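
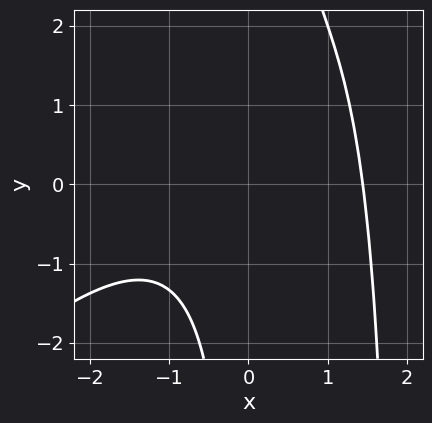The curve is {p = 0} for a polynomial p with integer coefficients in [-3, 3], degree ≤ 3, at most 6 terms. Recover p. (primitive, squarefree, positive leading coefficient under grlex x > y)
First, the degree is 3 — a generic line meets the curve in up to 3 points.
Next, reading off the gridlines: it misses every integer gridline on the y-axis.
Finally, solving for integer coefficients yields p as stated.

x^3 - x^2*y + 2*x*y - 3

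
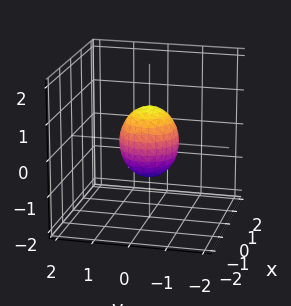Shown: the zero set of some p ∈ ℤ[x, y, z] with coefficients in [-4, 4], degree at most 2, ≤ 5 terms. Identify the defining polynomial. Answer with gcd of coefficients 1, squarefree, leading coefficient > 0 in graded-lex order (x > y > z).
3*x^2 + 3*y^2 + 2*z^2 - 2

First, deg p = 2. Bounded and convex; a quadric.
Next, symmetries: every cross-section ⟂ z is a circle, so x, y appear only via x² + y²; it's symmetric under z → −z, forcing even powers of z.
Next, reading off the gridlines: a circular section at z = 0 has radius between 0 and 1; the z-axis gridline crossings are at z ∈ {-1, 1}.
Finally, the integer polynomial consistent with all of this is the stated p.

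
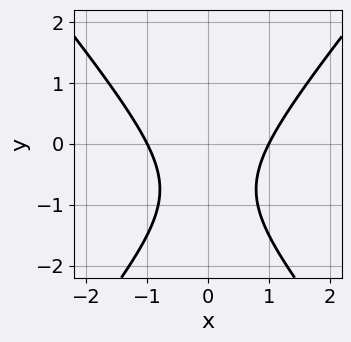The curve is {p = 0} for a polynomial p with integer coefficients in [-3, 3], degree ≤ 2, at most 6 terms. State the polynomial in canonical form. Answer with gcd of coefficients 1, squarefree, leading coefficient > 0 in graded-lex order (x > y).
First, degree: no degree-1 curve has this shape, so deg p = 2.
Then, symmetries: mirror symmetry x ↦ −x ⇒ only even powers of x.
Then, reading off the gridlines: the x-axis gridline crossings are at x ∈ {-1, 1}; the curve avoids every integer y-axis point in the box.
Finally, solving for integer coefficients yields p as stated.

3*x^2 - 2*y^2 - 3*y - 3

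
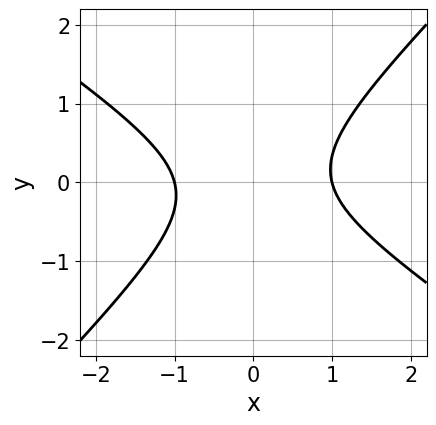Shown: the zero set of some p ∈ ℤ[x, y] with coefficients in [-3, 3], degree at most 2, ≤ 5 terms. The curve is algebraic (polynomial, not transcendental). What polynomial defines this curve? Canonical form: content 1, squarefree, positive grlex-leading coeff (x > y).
(a) Degree: no degree-1 curve has this shape, so deg p = 2.
(b) Observable constraints: the x-axis gridline crossings are at x ∈ {-1, 1}; it misses every integer gridline on the y-axis.
(c) Assembling these constraints gives the stated polynomial.

2*x^2 + x*y - 3*y^2 - 2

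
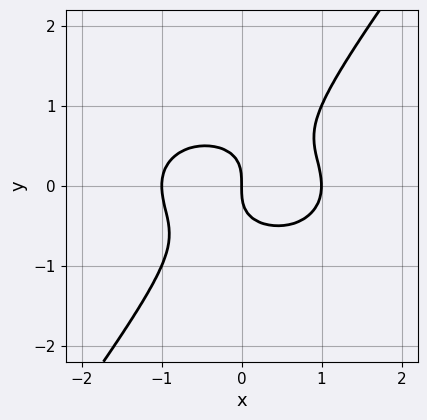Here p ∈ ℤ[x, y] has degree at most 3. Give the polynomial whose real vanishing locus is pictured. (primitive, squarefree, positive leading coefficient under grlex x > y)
Degree: no degree-2 curve has this shape, so deg p = 3.
Observable constraints: one y-axis crossing is at y = 0; the x-axis gridline crossings are at x ∈ {-1, 0, 1}.
The integer polynomial consistent with all of this is the stated p.

2*x^3 + 3*x*y^2 - 3*y^3 - 2*x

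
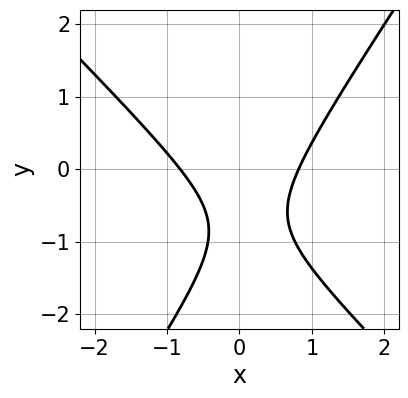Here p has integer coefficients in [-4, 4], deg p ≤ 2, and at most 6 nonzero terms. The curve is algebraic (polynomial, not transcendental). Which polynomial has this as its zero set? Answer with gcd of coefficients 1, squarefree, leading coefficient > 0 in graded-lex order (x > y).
deg p = 2.
From the visible intercepts: it misses every integer gridline on the y-axis.
Matching integer coefficients to the picture gives p.

3*x^2 + x*y - 2*y^2 - 3*y - 2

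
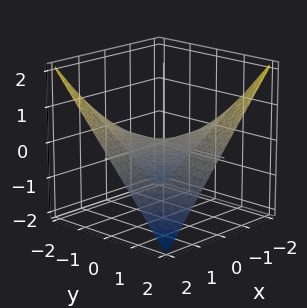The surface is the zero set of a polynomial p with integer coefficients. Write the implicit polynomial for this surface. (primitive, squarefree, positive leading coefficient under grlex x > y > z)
x*y + 2*z

(a) Degree: a hyperbolic paraboloid; a quadric, so deg p = 2.
(b) Observable constraints: every point of the y-axis in the box is on the surface; every point of the x-axis in the box is on the surface.
(c) Assembling these constraints gives the stated polynomial.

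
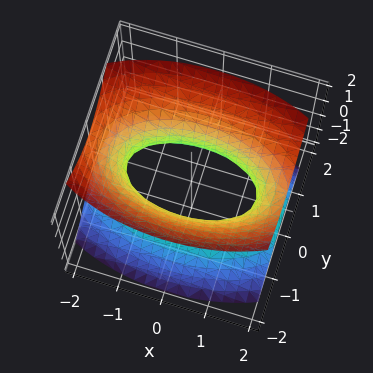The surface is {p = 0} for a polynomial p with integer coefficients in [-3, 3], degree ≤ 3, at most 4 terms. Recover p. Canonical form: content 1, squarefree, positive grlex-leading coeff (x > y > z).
deg p = 2.
Symmetries: it's symmetric under z → −z, forcing even powers of z; it's symmetric under x → −x, forcing even powers of x; it's symmetric under y → −y, forcing even powers of y.
From the axis intercepts and sections: no z-intercept at any integer in the box.
Fitting integer coefficients to these (and the overall shape) gives p.

x^2 + 3*y^2 - 2*z^2 - 2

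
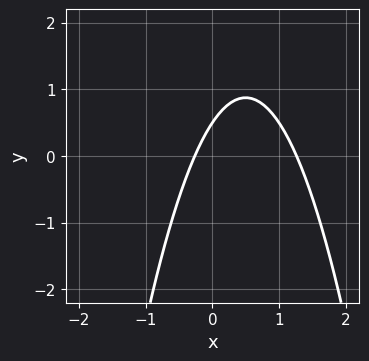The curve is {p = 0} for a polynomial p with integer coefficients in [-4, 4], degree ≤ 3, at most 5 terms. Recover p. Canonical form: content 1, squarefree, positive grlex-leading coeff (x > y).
Degree: a generic line meets the curve in up to 2 points, so deg p = 2.
The integer polynomial consistent with all of this is the stated p.

3*x^2 - 3*x + 2*y - 1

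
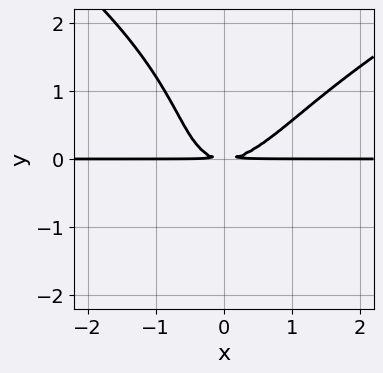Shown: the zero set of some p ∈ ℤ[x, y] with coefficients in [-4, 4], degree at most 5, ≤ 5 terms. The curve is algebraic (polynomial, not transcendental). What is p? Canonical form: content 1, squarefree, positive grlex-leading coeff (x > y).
y^4 - 3*x^2*y + 2*x*y^2 + 3*y^2

Degree: a generic line meets the curve in up to 4 points, so deg p = 4.
From the visible intercepts: the visible x-axis segment lies entirely on the curve.
Solving for integer coefficients yields p as stated.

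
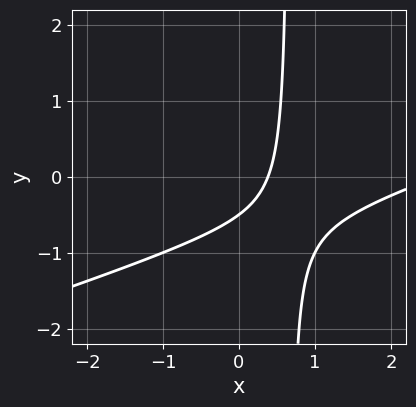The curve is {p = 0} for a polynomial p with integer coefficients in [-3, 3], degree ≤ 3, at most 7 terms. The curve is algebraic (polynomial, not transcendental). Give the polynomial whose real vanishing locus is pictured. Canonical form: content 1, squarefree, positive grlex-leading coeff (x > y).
Degree: no degree-1 curve has this shape, so deg p = 2.
The integer polynomial consistent with all of this is the stated p.

x^2 - 3*x*y - 3*x + 2*y + 1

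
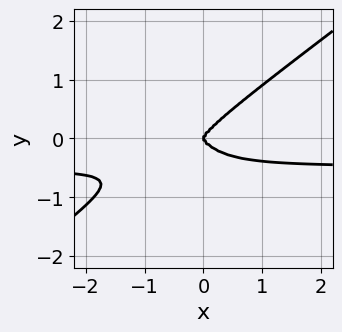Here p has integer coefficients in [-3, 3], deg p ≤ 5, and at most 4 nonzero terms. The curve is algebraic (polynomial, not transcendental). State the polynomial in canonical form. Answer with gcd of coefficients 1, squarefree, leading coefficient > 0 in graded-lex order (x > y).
2*x^3*y - x^2*y^2 - 3*y^4 + x^3

(a) The degree is 4 — the shape is more complex than any degree-3 curve.
(b) From the axis intercepts and sections: one x-axis crossing is at x = 0; it crosses the y-axis at the gridline y = 0.
(c) These observations pin down the coefficients.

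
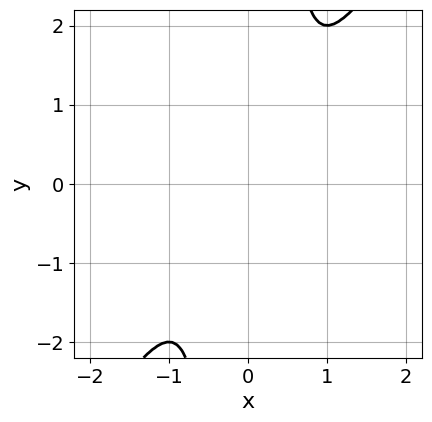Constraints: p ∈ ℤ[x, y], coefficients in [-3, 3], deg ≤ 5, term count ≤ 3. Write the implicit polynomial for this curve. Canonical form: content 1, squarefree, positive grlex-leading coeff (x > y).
Degree: a generic line meets the curve in up to 4 points, so deg p = 4.
Against the integer gridlines: it misses every integer gridline on the y-axis; the curve avoids every integer x-axis point in the box.
Together with the visible shape, these determine p as stated.

3*x^4 - 2*x^3*y + 1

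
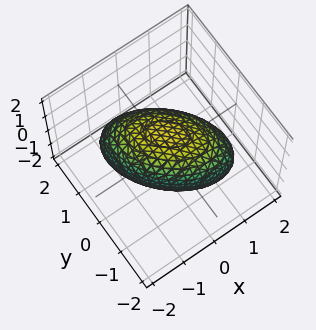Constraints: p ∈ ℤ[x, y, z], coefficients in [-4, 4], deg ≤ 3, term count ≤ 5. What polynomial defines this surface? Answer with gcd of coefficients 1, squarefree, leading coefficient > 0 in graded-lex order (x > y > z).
2*x^2 + 2*x*y + 2*y^2 + 2*z^2 - 3

1. The degree is 2 — a generic line meets the surface in up to 2 points.
2. The integer polynomial consistent with all of this is the stated p.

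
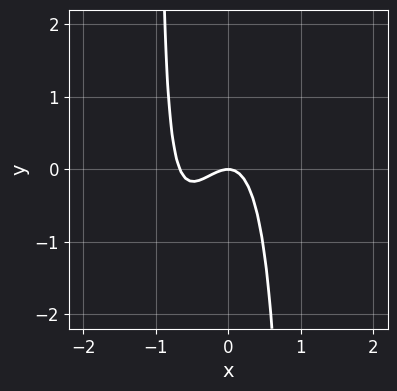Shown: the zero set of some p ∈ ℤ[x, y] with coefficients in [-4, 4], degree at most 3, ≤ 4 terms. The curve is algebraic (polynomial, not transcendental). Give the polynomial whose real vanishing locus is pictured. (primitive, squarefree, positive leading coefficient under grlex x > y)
3*x^3 - x^2*y + 2*x^2 + y

(a) The degree is 3 — a generic line meets the curve in up to 3 points.
(b) Reading off the gridlines: it meets the x-axis at x = 0 (among the integer gridlines); it meets the y-axis at y = 0 (among the integer gridlines).
(c) Solving for integer coefficients yields p as stated.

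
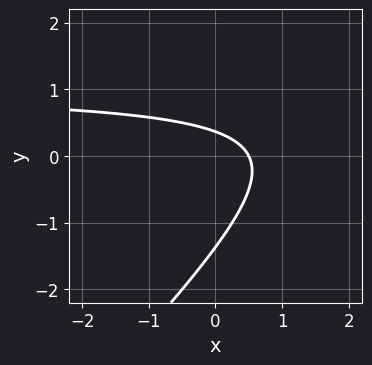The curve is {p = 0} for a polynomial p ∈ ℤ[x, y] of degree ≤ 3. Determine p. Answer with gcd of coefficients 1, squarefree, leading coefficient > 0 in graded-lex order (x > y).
(a) deg p = 2. A generic line meets the curve in up to 2 points.
(b) Putting this together gives p.

2*x*y - 2*y^2 - 2*x - 2*y + 1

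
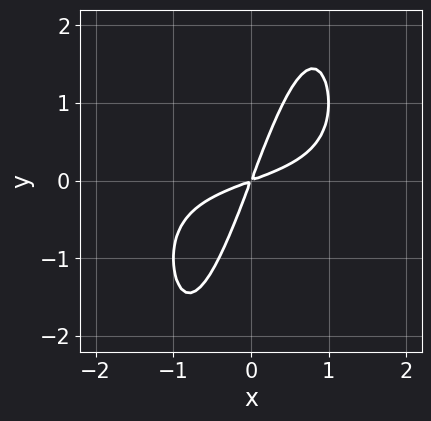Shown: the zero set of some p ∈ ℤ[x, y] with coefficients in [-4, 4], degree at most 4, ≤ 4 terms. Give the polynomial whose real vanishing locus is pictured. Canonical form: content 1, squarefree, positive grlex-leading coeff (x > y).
The degree is 4 — no degree-3 curve has this shape.
Solving for integer coefficients yields p as stated.

x^3*y + x^2 - 3*x*y + y^2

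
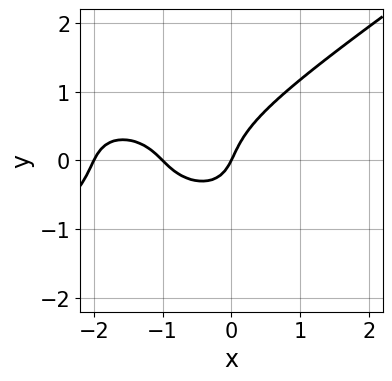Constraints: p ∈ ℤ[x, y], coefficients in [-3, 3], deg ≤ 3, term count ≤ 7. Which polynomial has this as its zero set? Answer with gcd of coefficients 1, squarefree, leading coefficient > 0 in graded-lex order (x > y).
x^3 - 3*y^3 + 3*x^2 + 2*x - y

1. Degree: no degree-2 curve has this shape, so deg p = 3.
2. From the axis intercepts and sections: the x-axis gridline crossings are at x ∈ {-2, -1, 0}; one y-axis crossing is at y = 0.
3. Together with the visible shape, these determine p as stated.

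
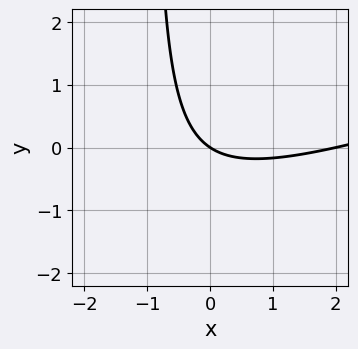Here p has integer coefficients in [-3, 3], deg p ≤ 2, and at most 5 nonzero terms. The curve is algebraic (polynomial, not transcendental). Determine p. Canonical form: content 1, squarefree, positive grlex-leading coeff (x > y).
x^2 - 3*x*y - 2*x - 3*y

Degree: the shape is more complex than any degree-1 curve, so deg p = 2.
Against the integer gridlines: the x-axis gridline crossings are at x ∈ {0, 2}; it crosses the y-axis at the gridline y = 0.
Putting this together gives p.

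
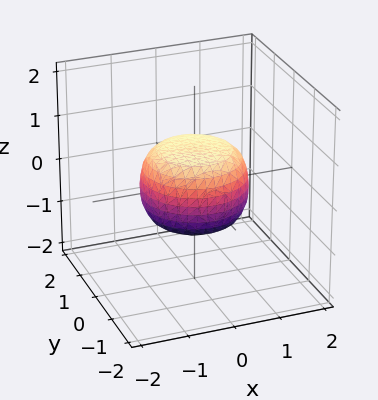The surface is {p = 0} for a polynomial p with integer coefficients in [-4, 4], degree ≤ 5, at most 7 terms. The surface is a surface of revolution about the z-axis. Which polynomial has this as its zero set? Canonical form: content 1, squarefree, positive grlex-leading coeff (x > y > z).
2*x^4 + 4*x^2*y^2 + 2*y^4 - x^2 - y^2 + 3*z^2 - 2

(a) Degree: a generic line meets the surface in up to 4 points, so deg p = 4.
(b) By symmetry, the surface is invariant under rotation about z: p = q(x² + y², z).
(c) Observable constraints: a circular section at z = 0 has radius between 1 and 2.
(d) Matching integer coefficients to the picture gives p.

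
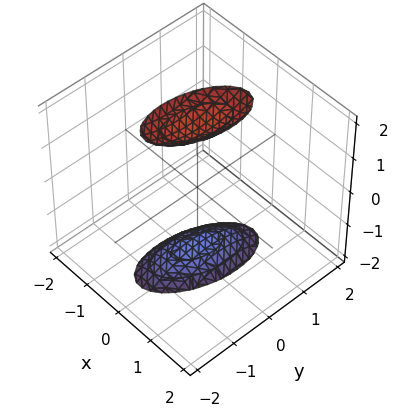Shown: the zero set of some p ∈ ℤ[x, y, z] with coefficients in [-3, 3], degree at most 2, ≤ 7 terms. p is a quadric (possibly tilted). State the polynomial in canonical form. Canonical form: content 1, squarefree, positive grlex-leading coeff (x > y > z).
3*x^2 - x*y + y^2 - z^2 + 3

1. There are 2 components.
2. Degree: no degree-1 surface has this shape, so deg p = 2.
3. Checking where it meets the axes: it misses every integer gridline on the y-axis; it misses every integer gridline on the x-axis.
4. Putting this together gives p.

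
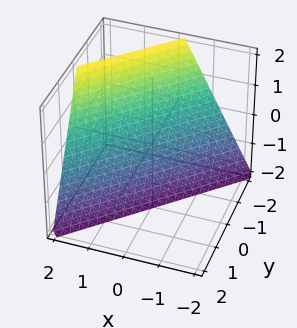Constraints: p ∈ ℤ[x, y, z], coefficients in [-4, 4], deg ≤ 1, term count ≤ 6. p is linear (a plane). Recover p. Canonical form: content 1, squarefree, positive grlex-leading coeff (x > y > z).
2*x - 2*y - z - 2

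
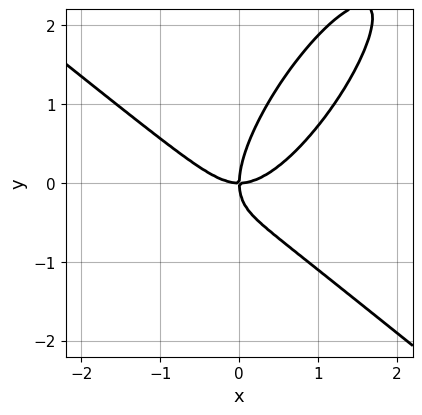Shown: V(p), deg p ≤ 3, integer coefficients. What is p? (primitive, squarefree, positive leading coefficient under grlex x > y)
3*x^3 - 3*x*y^2 + 2*y^3 - 3*x*y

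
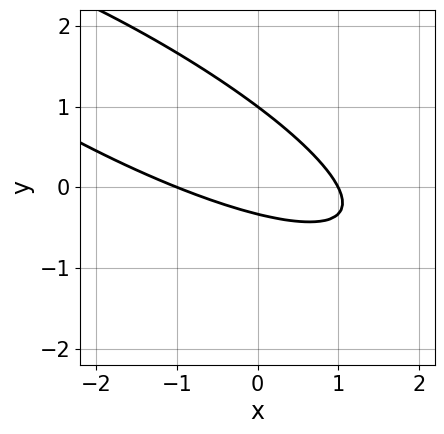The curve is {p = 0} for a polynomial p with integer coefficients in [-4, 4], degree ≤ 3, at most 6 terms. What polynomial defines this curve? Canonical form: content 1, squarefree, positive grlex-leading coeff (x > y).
First, the degree is 2 — the shape is more complex than any degree-1 curve.
Then, against the integer gridlines: it meets the y-axis at y = 1 (among the integer gridlines); among the integer gridlines, it crosses the x-axis at x ∈ {-1, 1}.
Finally, the integer polynomial consistent with all of this is the stated p.

x^2 + 3*x*y + 3*y^2 - 2*y - 1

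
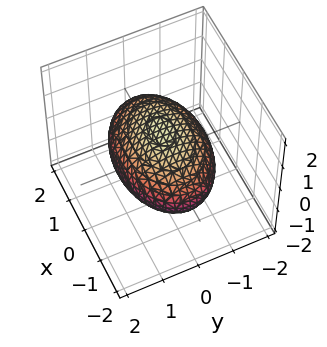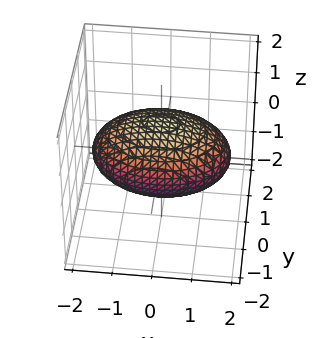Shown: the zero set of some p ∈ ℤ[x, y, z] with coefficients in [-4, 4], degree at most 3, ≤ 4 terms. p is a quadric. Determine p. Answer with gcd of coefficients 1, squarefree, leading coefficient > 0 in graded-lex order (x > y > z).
Degree: a closed, bounded, convex surface; a quadric, so deg p = 2.
Symmetries: the y ↦ −y reflection is a symmetry, so y appears only in even powers; the z ↦ −z reflection is a symmetry, so z appears only in even powers; the x ↦ −x reflection is a symmetry, so x appears only in even powers.
Against the integer gridlines: the z-axis gridline crossings are at z ∈ {-1, 1}.
Solving for integer coefficients yields p as stated.

x^2 + 2*y^2 + 3*z^2 - 3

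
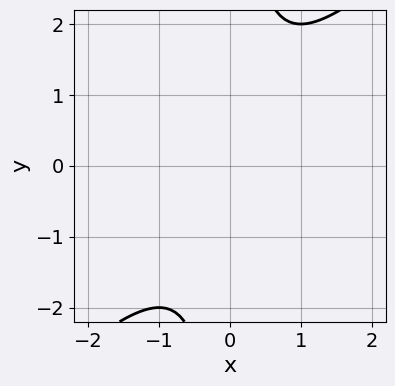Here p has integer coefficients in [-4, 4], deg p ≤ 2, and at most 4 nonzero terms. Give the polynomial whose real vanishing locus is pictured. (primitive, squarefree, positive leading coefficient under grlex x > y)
x^2 - x*y + 1

(a) Degree: the shape is more complex than any degree-1 curve, so deg p = 2.
(b) From the axis intercepts and sections: no x-intercept at any integer in the box; the curve avoids every integer y-axis point in the box.
(c) Solving for integer coefficients yields p as stated.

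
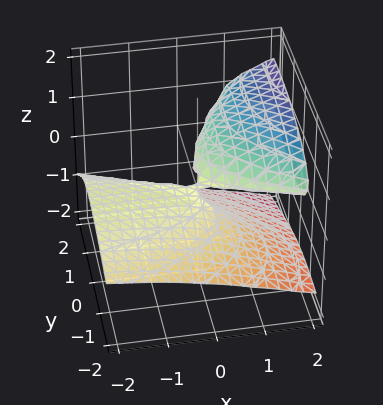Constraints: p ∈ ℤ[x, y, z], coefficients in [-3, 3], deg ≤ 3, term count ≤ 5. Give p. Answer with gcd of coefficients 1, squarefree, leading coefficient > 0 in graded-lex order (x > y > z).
3*z^3 - 3*x*z + y^2 - 2*y*z

(a) deg p = 3. The shape is more complex than any degree-2 surface.
(b) Reading off the gridlines: every point of the x-axis in the box is on the surface; it meets the y-axis at y = 0 (among the integer gridlines).
(c) Solving for integer coefficients yields p as stated.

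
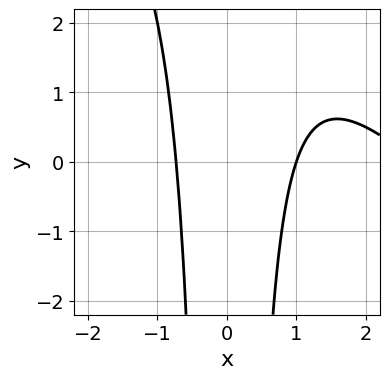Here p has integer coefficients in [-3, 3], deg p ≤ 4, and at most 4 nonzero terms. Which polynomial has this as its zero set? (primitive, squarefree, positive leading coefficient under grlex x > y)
x^3 + x^2*y - 3*x^2 + 2

1. Degree: no degree-2 curve has this shape, so deg p = 3.
2. From the visible intercepts: it meets the x-axis at x = 1 (among the integer gridlines); the curve avoids every integer y-axis point in the box.
3. These observations pin down the coefficients.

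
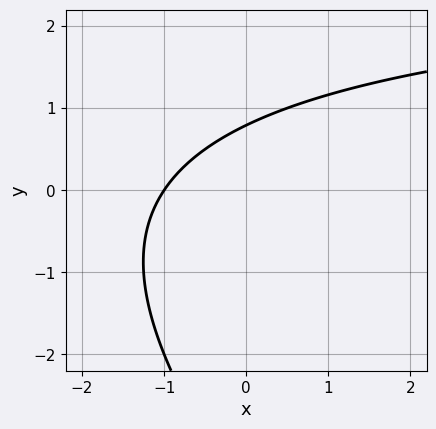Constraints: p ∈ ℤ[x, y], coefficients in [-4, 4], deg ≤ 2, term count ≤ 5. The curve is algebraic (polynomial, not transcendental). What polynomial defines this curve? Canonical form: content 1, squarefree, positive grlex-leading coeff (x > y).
x*y + y^2 - 3*x + 3*y - 3

First, the degree is 2 — no degree-1 curve has this shape.
Then, reading off the gridlines: it crosses the x-axis at the gridline x = -1.
Finally, assembling these constraints gives the stated polynomial.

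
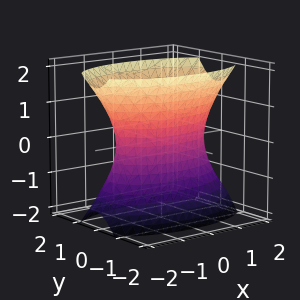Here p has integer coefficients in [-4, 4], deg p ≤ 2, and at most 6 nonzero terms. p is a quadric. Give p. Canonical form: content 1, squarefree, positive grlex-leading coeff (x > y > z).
Degree: an hourglass — one-sheet hyperboloid; a quadric, so deg p = 2.
Symmetries: the y ↦ −y reflection is a symmetry, so y appears only in even powers; it's symmetric under z → −z, forcing even powers of z; the x ↦ −x reflection is a symmetry, so x appears only in even powers.
Reading off the gridlines: it misses every integer gridline on the z-axis.
Together with the visible shape, these determine p as stated.

x^2 + 3*y^2 - z^2 - 2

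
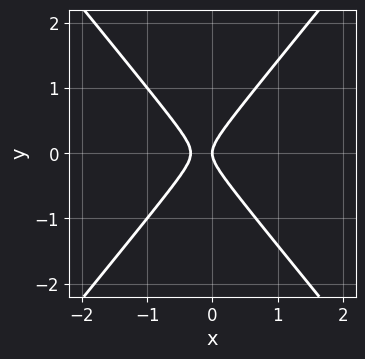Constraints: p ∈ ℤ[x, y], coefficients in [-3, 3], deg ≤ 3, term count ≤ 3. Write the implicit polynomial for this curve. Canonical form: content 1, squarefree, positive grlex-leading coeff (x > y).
deg p = 2.
Symmetries: mirror symmetry y ↦ −y ⇒ only even powers of y.
Against the integer gridlines: one x-axis crossing is at x = 0; one y-axis crossing is at y = 0.
Matching integer coefficients to the picture gives p.

3*x^2 - 2*y^2 + x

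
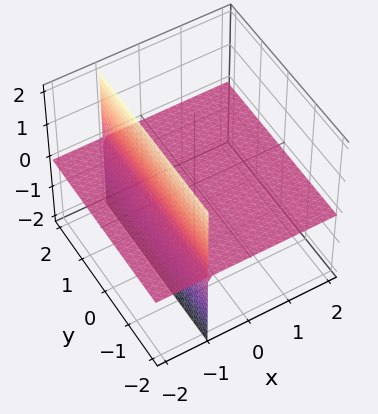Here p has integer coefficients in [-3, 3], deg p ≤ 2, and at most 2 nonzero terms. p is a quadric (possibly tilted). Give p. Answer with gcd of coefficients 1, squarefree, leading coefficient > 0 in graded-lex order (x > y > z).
x*z + z

First, the picture has 2 separate pieces. They look like related sheets of one shape, so recover p as a whole.
Next, the degree is 2 — the shape is more complex than any degree-1 surface.
Next, reading off the gridlines: the visible x-axis segment lies entirely on the surface; it crosses the z-axis at the gridline z = 0; every point of the y-axis in the box is on the surface.
Finally, assembling these constraints gives the stated polynomial.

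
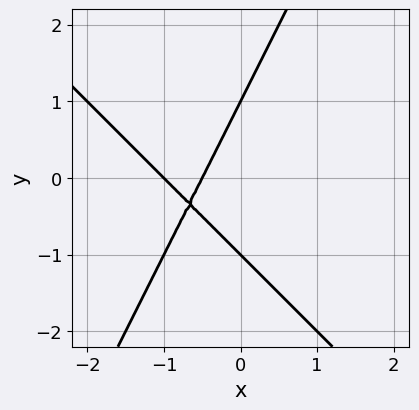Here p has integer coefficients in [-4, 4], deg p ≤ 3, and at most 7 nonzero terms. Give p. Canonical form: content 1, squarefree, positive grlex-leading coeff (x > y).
The degree is 2 — no degree-1 curve has this shape.
Against the integer gridlines: it meets the x-axis at x = -1 (among the integer gridlines); among the integer gridlines, it crosses the y-axis at y ∈ {-1, 1}.
Matching integer coefficients to the picture gives p.

2*x^2 + x*y - y^2 + 3*x + 1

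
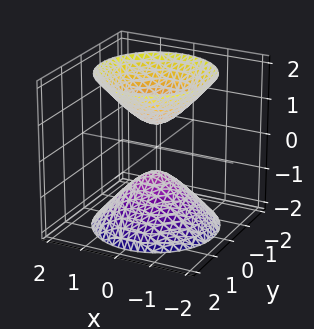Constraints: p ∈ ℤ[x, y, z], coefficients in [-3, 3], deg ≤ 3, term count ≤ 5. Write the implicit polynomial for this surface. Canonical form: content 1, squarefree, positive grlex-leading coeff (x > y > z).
3*x^2 + 3*y^2 - 2*z^2 + 1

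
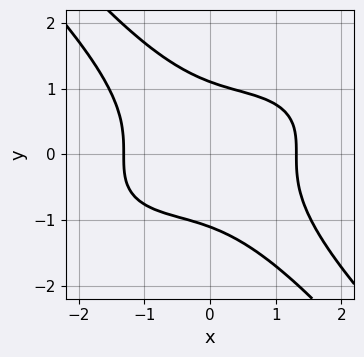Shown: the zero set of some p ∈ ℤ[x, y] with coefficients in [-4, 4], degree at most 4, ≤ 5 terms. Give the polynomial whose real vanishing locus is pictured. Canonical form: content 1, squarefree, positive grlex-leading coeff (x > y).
First, degree: no degree-3 curve has this shape, so deg p = 4.
Finally, putting this together gives p.

x^4 + 3*x*y^3 + 2*y^4 - 3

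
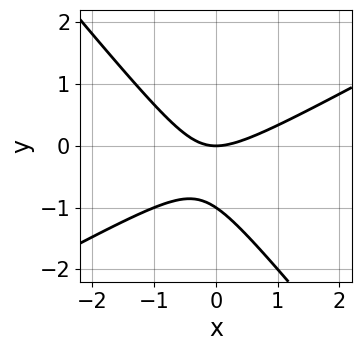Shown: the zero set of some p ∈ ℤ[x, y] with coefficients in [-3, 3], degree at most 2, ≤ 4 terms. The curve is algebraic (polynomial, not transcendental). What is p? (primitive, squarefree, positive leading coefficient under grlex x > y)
2*x^2 - 2*x*y - 3*y^2 - 3*y

Degree: no degree-1 curve has this shape, so deg p = 2.
Against the integer gridlines: the y-axis gridline crossings are at y ∈ {-1, 0}; one x-axis crossing is at x = 0.
Fitting integer coefficients to these (and the overall shape) gives p.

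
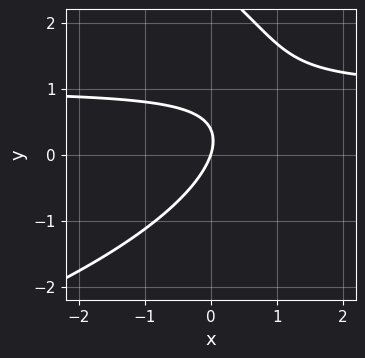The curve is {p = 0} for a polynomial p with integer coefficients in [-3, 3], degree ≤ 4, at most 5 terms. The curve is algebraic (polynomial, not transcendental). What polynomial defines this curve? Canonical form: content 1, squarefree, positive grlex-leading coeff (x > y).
y^3 + 3*x*y - 3*y^2 - 3*x + y

The degree is 3 — no degree-2 curve has this shape.
Against the integer gridlines: one y-axis crossing is at y = 0; one x-axis crossing is at x = 0.
Fitting integer coefficients to these (and the overall shape) gives p.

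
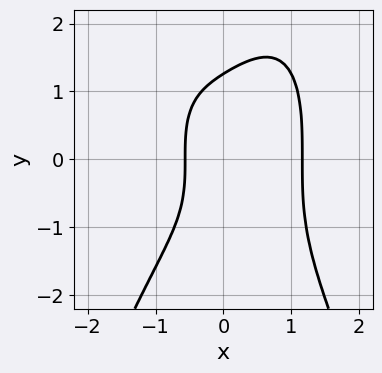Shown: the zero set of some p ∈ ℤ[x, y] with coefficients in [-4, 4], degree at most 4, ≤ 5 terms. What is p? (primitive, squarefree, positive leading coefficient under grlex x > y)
(a) deg p = 4. A generic line meets the curve in up to 4 points.
(b) The integer polynomial consistent with all of this is the stated p.

3*x^4 + y^3 - 3*x - 2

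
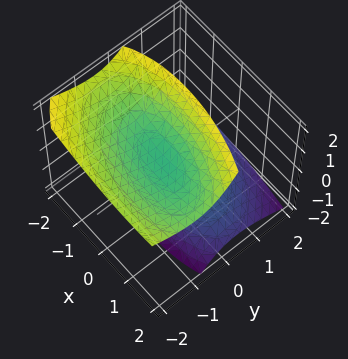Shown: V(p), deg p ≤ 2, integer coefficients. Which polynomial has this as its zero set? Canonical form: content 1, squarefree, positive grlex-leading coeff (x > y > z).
1. I count 2 distinct pieces.
2. Degree: no degree-1 surface has this shape, so deg p = 2.
3. Observable constraints: the surface avoids every integer y-axis point in the box; the surface avoids every integer x-axis point in the box.
4. Assembling these constraints gives the stated polynomial.

x^2 + x*y + 3*y^2 + 3*y*z - 2*z^2 + 1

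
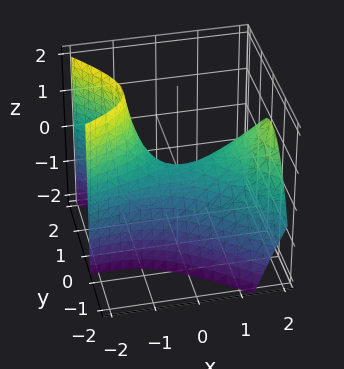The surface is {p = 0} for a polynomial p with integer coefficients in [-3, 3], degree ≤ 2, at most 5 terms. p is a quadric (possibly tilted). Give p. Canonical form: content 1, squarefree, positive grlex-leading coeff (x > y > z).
x^2 - 2*x*y - x*z - 3*y^2 - 2*z

(a) The degree is 2 — the shape is more complex than any degree-1 surface.
(b) From the axis intercepts and sections: one z-axis crossing is at z = 0; one x-axis crossing is at x = 0.
(c) Fitting integer coefficients to these (and the overall shape) gives p.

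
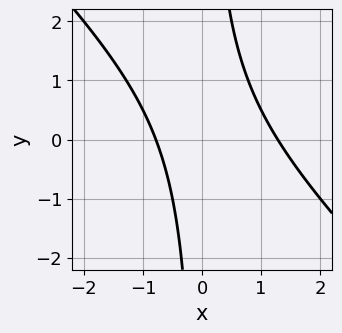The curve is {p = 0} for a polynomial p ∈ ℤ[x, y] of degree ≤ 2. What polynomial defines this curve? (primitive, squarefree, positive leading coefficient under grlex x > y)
2*x^2 + 2*x*y - x - 2

(a) deg p = 2.
(b) Against the integer gridlines: it misses every integer gridline on the y-axis.
(c) Solving for integer coefficients yields p as stated.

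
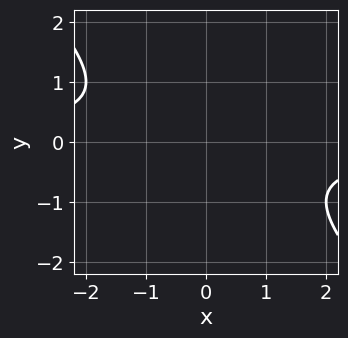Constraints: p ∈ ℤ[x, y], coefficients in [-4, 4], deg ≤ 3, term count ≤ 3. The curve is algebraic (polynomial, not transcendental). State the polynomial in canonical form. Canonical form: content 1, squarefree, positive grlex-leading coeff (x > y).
(a) Degree: a generic line meets the curve in up to 2 points, so deg p = 2.
(b) Checking where it meets the axes: no x-intercept at any integer in the box; the curve avoids every integer y-axis point in the box.
(c) Matching integer coefficients to the picture gives p.

x*y + y^2 + 1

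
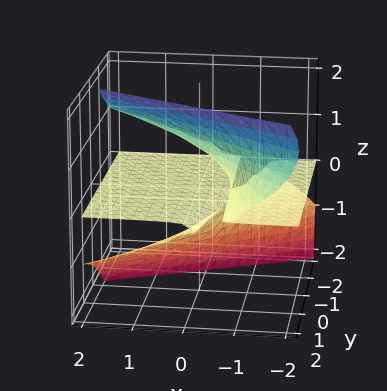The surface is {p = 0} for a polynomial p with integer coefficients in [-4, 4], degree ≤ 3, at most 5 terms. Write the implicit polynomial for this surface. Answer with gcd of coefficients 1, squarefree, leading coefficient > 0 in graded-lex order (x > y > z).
3*y*z^2 - 2*z^3 + 3*x*z + 2*z

deg p = 3.
From the axis intercepts and sections: the z-axis gridline crossings are at z ∈ {-1, 0, 1}; every point of the y-axis in the box is on the surface; the visible x-axis segment lies entirely on the surface.
Together with the visible shape, these determine p as stated.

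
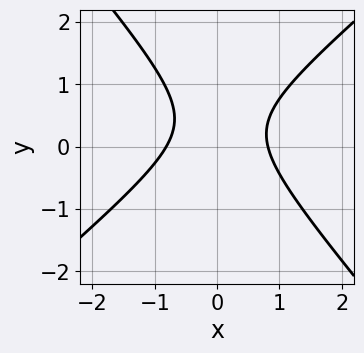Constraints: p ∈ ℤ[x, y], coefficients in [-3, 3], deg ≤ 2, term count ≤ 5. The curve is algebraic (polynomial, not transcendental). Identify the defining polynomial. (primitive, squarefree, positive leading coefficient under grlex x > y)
3*x^2 - x*y - 3*y^2 + 2*y - 2

deg p = 2. A generic line meets the curve in up to 2 points.
Against the integer gridlines: the curve avoids every integer y-axis point in the box.
Putting this together gives p.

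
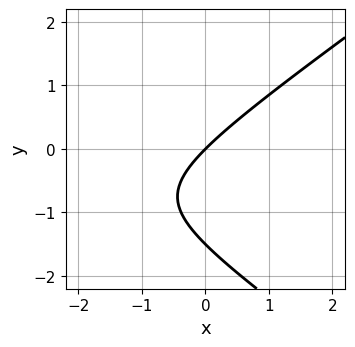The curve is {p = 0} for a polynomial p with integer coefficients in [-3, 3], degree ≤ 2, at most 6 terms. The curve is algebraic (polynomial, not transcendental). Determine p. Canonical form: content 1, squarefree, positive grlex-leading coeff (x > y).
x^2 - 2*y^2 + 3*x - 3*y

Degree: a generic line meets the curve in up to 2 points, so deg p = 2.
From the visible intercepts: one x-axis crossing is at x = 0; it meets the y-axis at y = 0 (among the integer gridlines).
These observations pin down the coefficients.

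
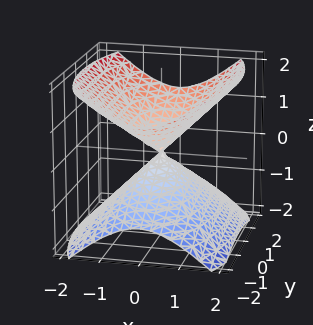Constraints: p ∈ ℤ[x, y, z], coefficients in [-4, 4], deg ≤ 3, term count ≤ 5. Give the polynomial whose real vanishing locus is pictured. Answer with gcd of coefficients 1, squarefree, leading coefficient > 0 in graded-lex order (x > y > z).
(a) There are 2 components.
(b) The degree is 2 — a double cone through the origin; a quadric.
(c) Symmetries: it's symmetric under z → −z, forcing even powers of z; it's symmetric under y → −y, forcing even powers of y; mirror symmetry x ↦ −x ⇒ only even powers of x.
(d) Observable constraints: one x-axis crossing is at x = 0; one z-axis crossing is at z = 0; it meets the y-axis at y = 0 (among the integer gridlines).
(e) Putting this together gives p.

3*x^2 + y^2 - 3*z^2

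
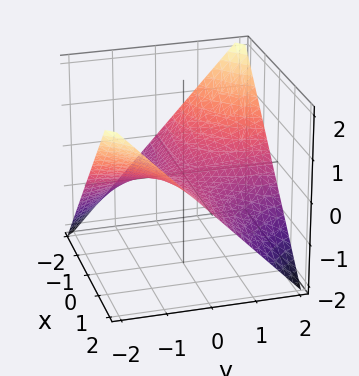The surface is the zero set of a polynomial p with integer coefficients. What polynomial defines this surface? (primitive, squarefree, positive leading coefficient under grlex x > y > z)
x*y + 2*z

Degree: a saddle surface; a quadric, so deg p = 2.
Checking where it meets the axes: one z-axis crossing is at z = 0; every point of the y-axis in the box is on the surface; the visible x-axis segment lies entirely on the surface.
Putting this together gives p.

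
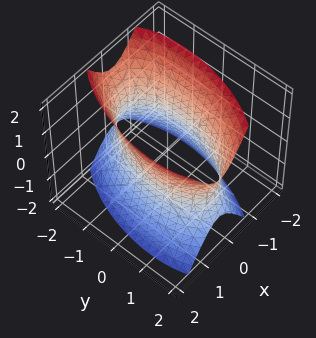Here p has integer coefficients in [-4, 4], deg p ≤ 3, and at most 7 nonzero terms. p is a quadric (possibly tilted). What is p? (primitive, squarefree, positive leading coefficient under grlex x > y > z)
(a) deg p = 2. The shape is more complex than any degree-1 surface.
(b) Reading off the gridlines: no z-intercept at any integer in the box; among the integer gridlines, it crosses the x-axis at x ∈ {-1, 1}.
(c) Matching integer coefficients to the picture gives p.

3*x^2 - x*y + y^2 - z^2 - 3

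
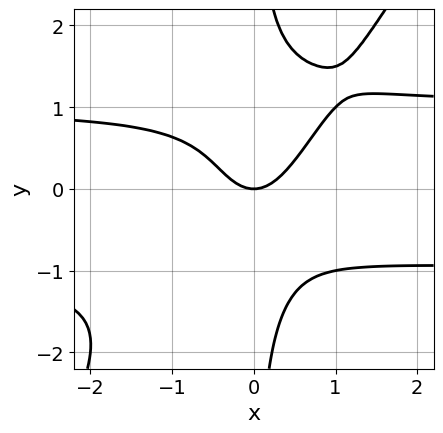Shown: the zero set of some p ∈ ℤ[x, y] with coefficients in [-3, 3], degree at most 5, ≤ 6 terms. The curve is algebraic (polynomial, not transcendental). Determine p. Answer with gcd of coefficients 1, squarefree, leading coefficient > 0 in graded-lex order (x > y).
The degree is 4 — no degree-3 curve has this shape.
Checking where it meets the axes: it meets the y-axis at y = 0 (among the integer gridlines); one x-axis crossing is at x = 0.
Assembling these constraints gives the stated polynomial.

3*x^2*y^2 - 2*x*y^3 - 3*x^2 + 2*y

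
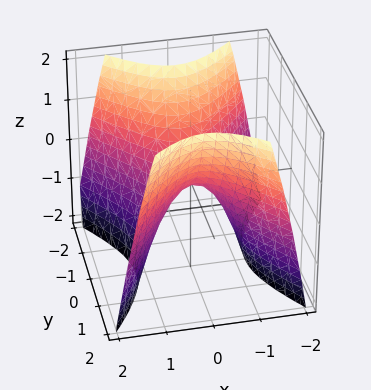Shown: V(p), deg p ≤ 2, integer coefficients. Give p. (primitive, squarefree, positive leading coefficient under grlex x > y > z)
(a) deg p = 2.
(b) Symmetries: mirror symmetry y ↦ −y ⇒ only even powers of y; mirror symmetry x ↦ −x ⇒ only even powers of x.
(c) Checking where it meets the axes: it crosses the y-axis at the gridline y = 0; it meets the x-axis at x = 0 (among the integer gridlines); it crosses the z-axis at the gridline z = 0.
(d) Together with the visible shape, these determine p as stated.

3*x^2 - 2*y^2 + 2*z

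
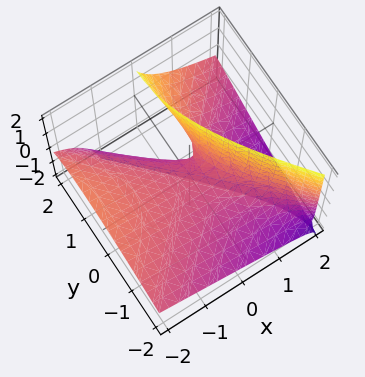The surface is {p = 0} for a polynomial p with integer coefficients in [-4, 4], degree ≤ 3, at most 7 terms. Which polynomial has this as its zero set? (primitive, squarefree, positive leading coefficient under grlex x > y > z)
x^2 + 3*x*z - y^2 + 2*y*z - 2*z

First, the degree is 2 — no degree-1 surface has this shape.
Next, from the axis intercepts and sections: it meets the y-axis at y = 0 (among the integer gridlines); one x-axis crossing is at x = 0; one z-axis crossing is at z = 0.
Finally, the integer polynomial consistent with all of this is the stated p.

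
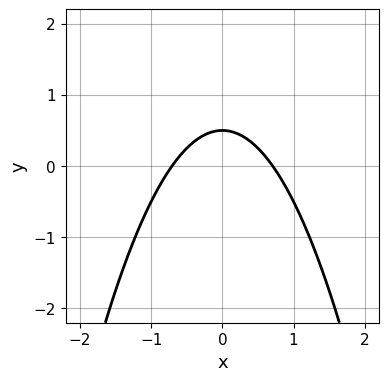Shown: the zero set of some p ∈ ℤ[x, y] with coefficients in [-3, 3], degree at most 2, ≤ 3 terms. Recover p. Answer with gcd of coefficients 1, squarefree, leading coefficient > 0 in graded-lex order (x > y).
(a) Degree: no degree-1 curve has this shape, so deg p = 2.
(b) Symmetries: it's symmetric under x → −x, forcing even powers of x.
(c) Matching integer coefficients to the picture gives p.

2*x^2 + 2*y - 1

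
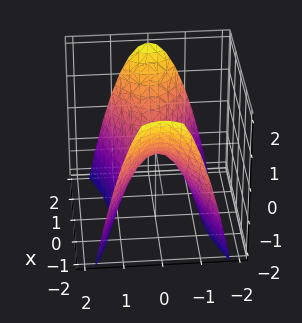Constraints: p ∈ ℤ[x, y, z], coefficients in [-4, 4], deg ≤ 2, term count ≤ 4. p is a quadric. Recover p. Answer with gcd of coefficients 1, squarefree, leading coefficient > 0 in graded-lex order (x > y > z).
The degree is 2 — a hyperbolic paraboloid; a quadric.
Symmetries: it's symmetric under x → −x, forcing even powers of x; it's symmetric under y → −y, forcing even powers of y.
From the axis intercepts and sections: it crosses the z-axis at the gridline z = 0; one y-axis crossing is at y = 0; it meets the x-axis at x = 0 (among the integer gridlines).
Putting this together gives p.

x^2 - 3*y^2 - 2*z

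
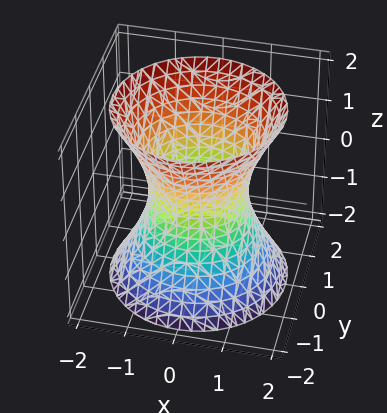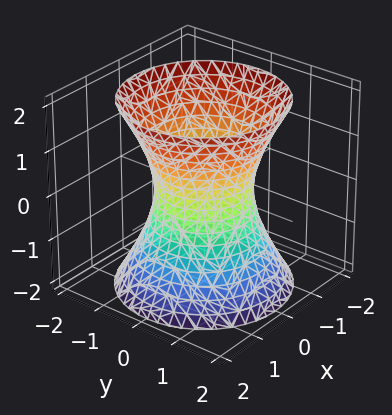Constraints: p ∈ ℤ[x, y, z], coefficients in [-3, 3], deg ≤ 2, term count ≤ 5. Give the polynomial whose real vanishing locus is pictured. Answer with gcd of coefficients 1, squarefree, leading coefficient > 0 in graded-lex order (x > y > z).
(a) Degree: the shape is more complex than any degree-1 surface, so deg p = 2.
(b) By symmetry, every cross-section ⟂ z is a circle, so x, y appear only via x² + y².
(c) From the axis intercepts and sections: a circular section at z = 1 has radius between 1 and 2; among the integer gridlines, it crosses the y-axis at y ∈ {-1, 1}; no z-intercept at any integer in the box; the x-axis gridline crossings are at x ∈ {-1, 1}.
(d) Assembling these constraints gives the stated polynomial.

2*x^2 + 2*y^2 - z^2 - 2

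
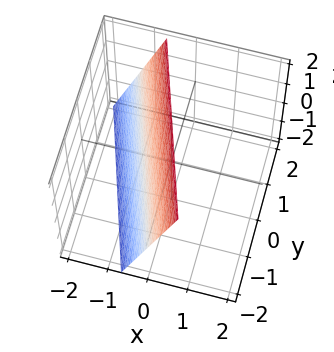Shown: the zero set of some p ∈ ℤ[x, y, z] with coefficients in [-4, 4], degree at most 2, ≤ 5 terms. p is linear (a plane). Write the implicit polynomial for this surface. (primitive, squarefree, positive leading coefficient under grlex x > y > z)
3*x + y - z + 2

(a) Degree: the surface is flat (a plane), so deg p = 1.
(b) From the visible intercepts: it crosses the y-axis at the gridline y = -2; one z-axis crossing is at z = 2.
(c) The integer polynomial consistent with all of this is the stated p.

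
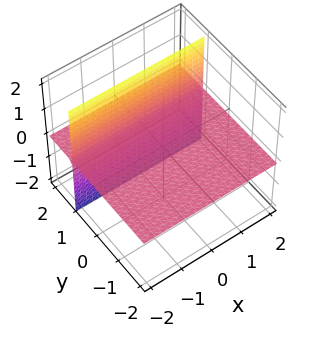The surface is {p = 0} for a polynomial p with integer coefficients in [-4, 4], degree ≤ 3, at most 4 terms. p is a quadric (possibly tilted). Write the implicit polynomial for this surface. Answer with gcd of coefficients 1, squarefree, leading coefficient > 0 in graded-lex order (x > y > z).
y*z - z

First, I count 2 distinct pieces.
Next, deg p = 2.
Then, checking where it meets the axes: the visible x-axis segment lies entirely on the surface; it meets the z-axis at z = 0 (among the integer gridlines); every point of the y-axis in the box is on the surface.
Finally, together with the visible shape, these determine p as stated.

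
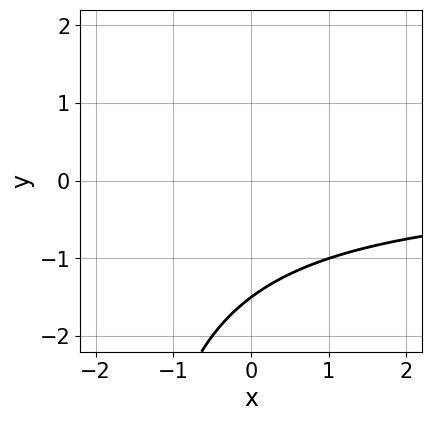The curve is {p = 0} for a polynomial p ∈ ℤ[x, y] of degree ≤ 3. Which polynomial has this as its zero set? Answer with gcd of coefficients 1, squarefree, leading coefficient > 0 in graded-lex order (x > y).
1. Degree: a generic line meets the curve in up to 2 points, so deg p = 2.
2. Reading off the gridlines: it misses every integer gridline on the x-axis.
3. Solving for integer coefficients yields p as stated.

x*y + 2*y + 3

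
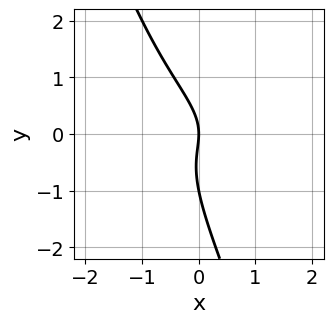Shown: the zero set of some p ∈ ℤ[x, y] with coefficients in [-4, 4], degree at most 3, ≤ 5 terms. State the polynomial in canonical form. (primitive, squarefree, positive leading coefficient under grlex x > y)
1. Degree: no degree-2 curve has this shape, so deg p = 3.
2. Checking where it meets the axes: one x-axis crossing is at x = 0; the y-axis gridline crossings are at y ∈ {-1, 0}.
3. Together with the visible shape, these determine p as stated.

x^2*y + 3*x*y^2 + y^3 + y^2 + 2*x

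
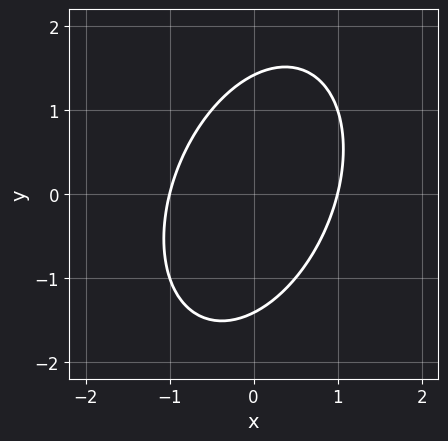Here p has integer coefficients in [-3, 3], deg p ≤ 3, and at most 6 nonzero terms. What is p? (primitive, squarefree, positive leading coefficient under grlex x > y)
1. deg p = 2. The shape is more complex than any degree-1 curve.
2. Observable constraints: among the integer gridlines, it crosses the x-axis at x ∈ {-1, 1}.
3. These observations pin down the coefficients.

2*x^2 - x*y + y^2 - 2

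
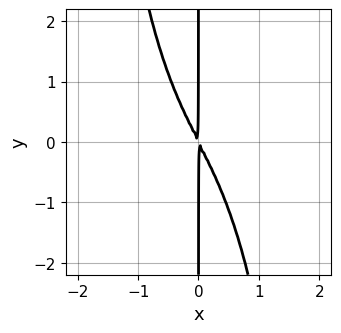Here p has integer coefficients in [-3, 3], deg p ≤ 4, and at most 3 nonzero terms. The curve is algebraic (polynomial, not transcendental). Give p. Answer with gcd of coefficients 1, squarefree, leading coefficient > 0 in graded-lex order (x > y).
x^4 + 2*x^2 + x*y

1. deg p = 4.
2. Reading off the gridlines: every point of the y-axis in the box is on the curve.
3. Assembling these constraints gives the stated polynomial.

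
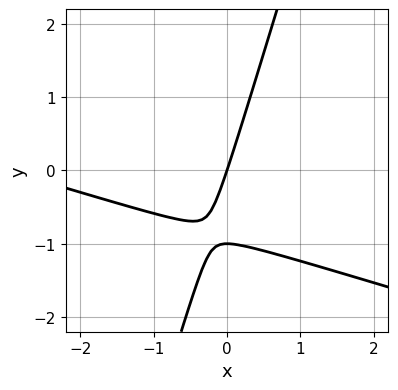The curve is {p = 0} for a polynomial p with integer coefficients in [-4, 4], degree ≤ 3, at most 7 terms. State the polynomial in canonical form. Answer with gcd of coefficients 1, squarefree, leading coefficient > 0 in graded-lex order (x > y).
1. deg p = 2. No degree-1 curve has this shape.
2. Reading off the gridlines: among the integer gridlines, it crosses the y-axis at y ∈ {-1, 0}; it crosses the x-axis at the gridline x = 0.
3. Fitting integer coefficients to these (and the overall shape) gives p.

x^2 + 3*x*y - y^2 + 3*x - y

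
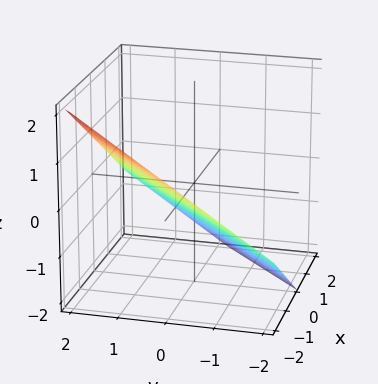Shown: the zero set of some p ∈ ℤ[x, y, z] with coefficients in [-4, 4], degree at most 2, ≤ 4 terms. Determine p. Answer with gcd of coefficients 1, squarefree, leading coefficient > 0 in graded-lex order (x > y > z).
2*x - 2*y + 3*z + 2

1. The degree is 1 — the surface is flat (a plane).
2. Observable constraints: it meets the y-axis at y = 1 (among the integer gridlines); it crosses the x-axis at the gridline x = -1.
3. Together with the visible shape, these determine p as stated.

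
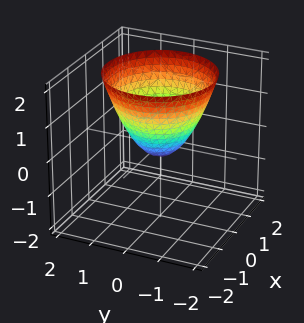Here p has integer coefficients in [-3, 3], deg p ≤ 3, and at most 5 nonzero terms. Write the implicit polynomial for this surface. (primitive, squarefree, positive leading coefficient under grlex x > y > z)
First, the degree is 2 — the shape is more complex than any degree-1 surface.
Then, by symmetry, the surface is invariant under rotation about z: p = q(x² + y², z).
Next, observable constraints: a circular section at z = 0 has radius between 0 and 1.
Finally, solving for integer coefficients yields p as stated.

3*x^2 + 3*y^2 - 3*z - 1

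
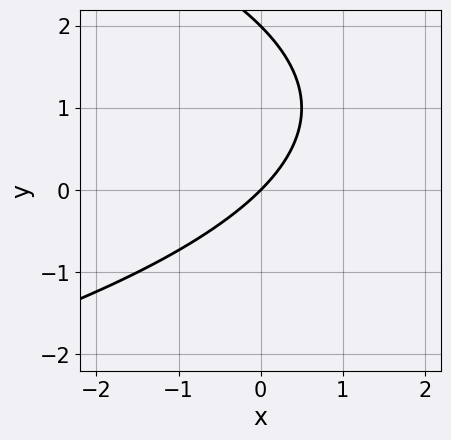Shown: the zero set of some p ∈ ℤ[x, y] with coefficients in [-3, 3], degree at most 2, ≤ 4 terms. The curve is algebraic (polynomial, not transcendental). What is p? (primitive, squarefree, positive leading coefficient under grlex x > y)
1. Degree: a generic line meets the curve in up to 2 points, so deg p = 2.
2. From the visible intercepts: the y-axis gridline crossings are at y ∈ {0, 2}; it crosses the x-axis at the gridline x = 0.
3. The integer polynomial consistent with all of this is the stated p.

y^2 + 2*x - 2*y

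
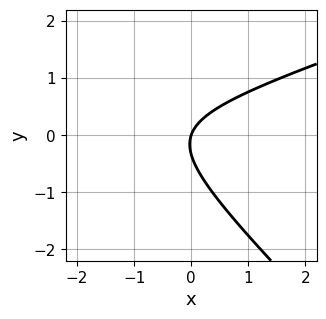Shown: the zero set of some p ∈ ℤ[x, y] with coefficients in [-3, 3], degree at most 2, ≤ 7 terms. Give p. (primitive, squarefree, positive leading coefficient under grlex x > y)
(a) The degree is 2 — the shape is more complex than any degree-1 curve.
(b) From the axis intercepts and sections: it crosses the y-axis at the gridline y = 0; it crosses the x-axis at the gridline x = 0.
(c) Together with the visible shape, these determine p as stated.

x^2 - 2*x*y - 3*y^2 + 3*x - y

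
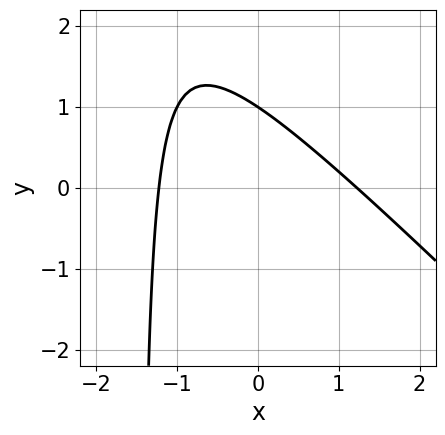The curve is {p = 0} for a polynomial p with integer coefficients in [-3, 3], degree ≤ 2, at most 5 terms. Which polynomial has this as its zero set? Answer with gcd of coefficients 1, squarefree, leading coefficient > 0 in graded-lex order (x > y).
2*x^2 + 2*x*y + 3*y - 3

1. deg p = 2. No degree-1 curve has this shape.
2. From the axis intercepts and sections: it meets the y-axis at y = 1 (among the integer gridlines).
3. These observations pin down the coefficients.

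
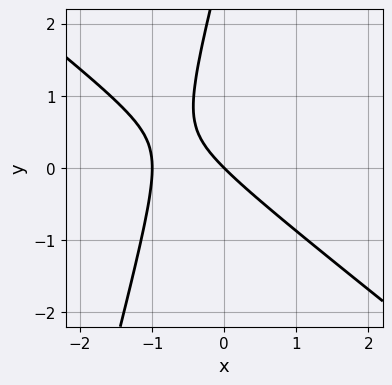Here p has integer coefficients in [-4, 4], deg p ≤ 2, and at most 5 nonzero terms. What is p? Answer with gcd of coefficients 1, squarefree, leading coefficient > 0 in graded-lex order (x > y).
3*x^2 + 3*x*y - y^2 + 3*x + 3*y

Degree: no degree-1 curve has this shape, so deg p = 2.
From the axis intercepts and sections: it crosses the y-axis at the gridline y = 0; among the integer gridlines, it crosses the x-axis at x ∈ {-1, 0}.
Together with the visible shape, these determine p as stated.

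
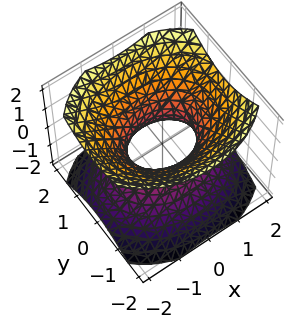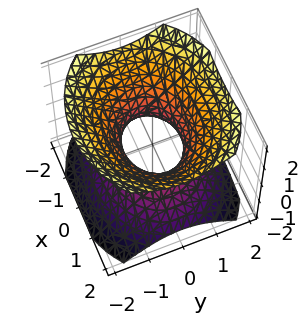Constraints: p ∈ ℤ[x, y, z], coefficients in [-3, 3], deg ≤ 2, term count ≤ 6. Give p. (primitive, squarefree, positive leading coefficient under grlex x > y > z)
2*x^2 + 3*y^2 - 3*z^2 - 2

First, the degree is 2 — an hourglass — one-sheet hyperboloid; a quadric.
Next, symmetries: mirror symmetry z ↦ −z ⇒ only even powers of z; the y ↦ −y reflection is a symmetry, so y appears only in even powers; it's symmetric under x → −x, forcing even powers of x.
Then, reading off the gridlines: it misses every integer gridline on the z-axis; the x-axis gridline crossings are at x ∈ {-1, 1}.
Finally, together with the visible shape, these determine p as stated.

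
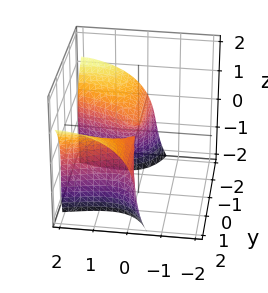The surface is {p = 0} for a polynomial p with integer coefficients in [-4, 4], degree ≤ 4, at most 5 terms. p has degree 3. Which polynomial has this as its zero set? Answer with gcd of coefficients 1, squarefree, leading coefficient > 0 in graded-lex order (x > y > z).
(a) I count 2 distinct pieces.
(b) Degree: a generic line meets the surface in up to 3 points, so deg p = 3.
(c) From the axis intercepts and sections: the visible y-axis segment lies entirely on the surface.
(d) Solving for integer coefficients yields p as stated.

2*x*y^2 - y^2*z - z^3 - 2*x^2 - 3*z^2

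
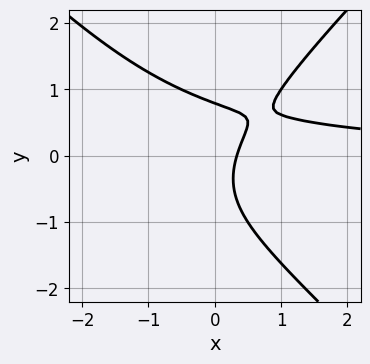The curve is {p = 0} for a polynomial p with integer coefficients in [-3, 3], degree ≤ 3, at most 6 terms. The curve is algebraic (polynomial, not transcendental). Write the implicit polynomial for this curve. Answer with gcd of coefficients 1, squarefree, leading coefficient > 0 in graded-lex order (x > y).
1. deg p = 3. No degree-2 curve has this shape.
2. Putting this together gives p.

2*x^2*y - 2*y^3 + 2*x*y - 3*x + 1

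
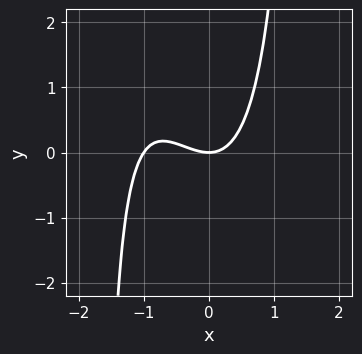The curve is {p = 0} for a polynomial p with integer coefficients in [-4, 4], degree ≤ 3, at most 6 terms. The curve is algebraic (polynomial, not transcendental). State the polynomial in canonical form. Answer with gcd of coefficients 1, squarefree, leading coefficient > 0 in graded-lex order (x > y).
3*x^3 + x^2*y + 3*x^2 - 3*y

(a) The degree is 3 — a generic line meets the curve in up to 3 points.
(b) Checking where it meets the axes: the x-axis gridline crossings are at x ∈ {-1, 0}; it meets the y-axis at y = 0 (among the integer gridlines).
(c) Putting this together gives p.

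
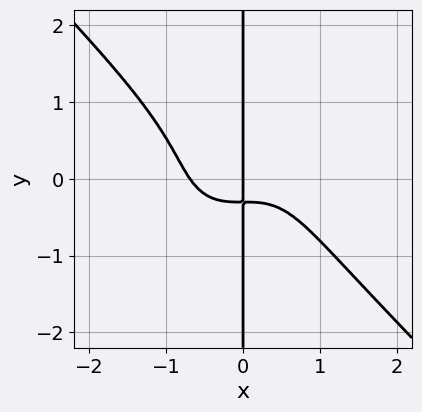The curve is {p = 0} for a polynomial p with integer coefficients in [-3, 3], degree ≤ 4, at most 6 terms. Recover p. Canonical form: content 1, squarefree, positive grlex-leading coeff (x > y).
First, the degree is 4 — the shape is more complex than any degree-3 curve.
Next, from the visible intercepts: the visible y-axis segment lies entirely on the curve; one x-axis crossing is at x = 0.
Finally, putting this together gives p.

3*x^4 + 3*x*y^3 + 3*x*y + x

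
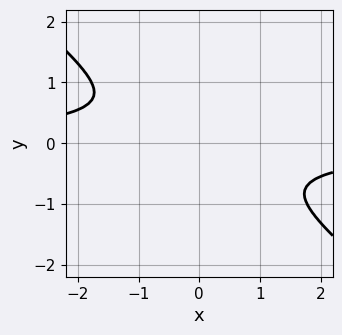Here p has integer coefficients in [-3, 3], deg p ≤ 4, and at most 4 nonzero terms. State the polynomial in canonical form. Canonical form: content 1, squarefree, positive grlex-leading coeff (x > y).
3*x^3*y - 3*x*y^3 + 2*y^4 + 3*x^2

(a) Degree: the shape is more complex than any degree-3 curve, so deg p = 4.
(b) Solving for integer coefficients yields p as stated.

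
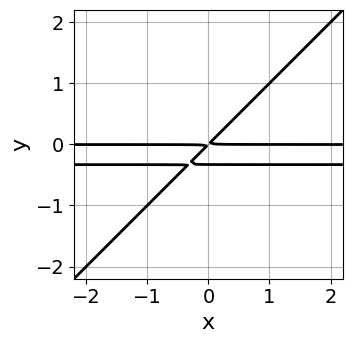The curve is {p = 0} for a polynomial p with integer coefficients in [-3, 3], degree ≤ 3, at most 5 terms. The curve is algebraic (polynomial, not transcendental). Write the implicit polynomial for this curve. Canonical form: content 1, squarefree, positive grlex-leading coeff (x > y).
3*x*y^2 - 3*y^3 + x*y - y^2

First, the degree is 3 — a generic line meets the curve in up to 3 points.
Then, from the visible intercepts: every point of the x-axis in the box is on the curve.
Finally, matching integer coefficients to the picture gives p.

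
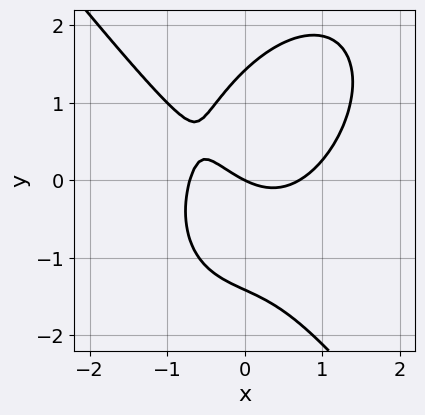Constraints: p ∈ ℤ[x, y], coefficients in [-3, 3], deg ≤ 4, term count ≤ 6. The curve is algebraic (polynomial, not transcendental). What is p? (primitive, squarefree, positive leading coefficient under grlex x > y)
2*x^3 + y^3 - 2*x*y - x - 2*y

(a) The degree is 3 — a generic line meets the curve in up to 3 points.
(b) Reading off the gridlines: it crosses the y-axis at the gridline y = 0; it crosses the x-axis at the gridline x = 0.
(c) Assembling these constraints gives the stated polynomial.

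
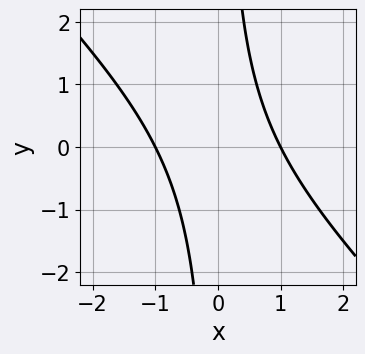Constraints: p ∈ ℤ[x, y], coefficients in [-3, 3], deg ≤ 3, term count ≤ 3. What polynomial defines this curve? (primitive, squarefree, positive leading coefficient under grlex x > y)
x^2 + x*y - 1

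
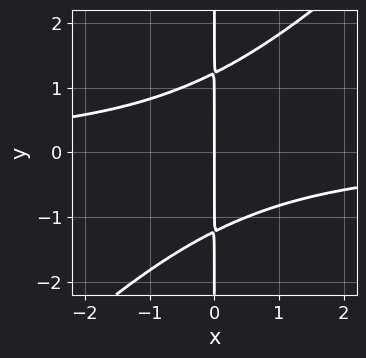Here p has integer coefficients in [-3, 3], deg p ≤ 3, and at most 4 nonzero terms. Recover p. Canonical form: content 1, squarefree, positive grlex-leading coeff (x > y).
2*x^2*y - 2*x*y^2 + 3*x

1. The degree is 3 — a generic line meets the curve in up to 3 points.
2. From the visible intercepts: one x-axis crossing is at x = 0; the visible y-axis segment lies entirely on the curve.
3. Putting this together gives p.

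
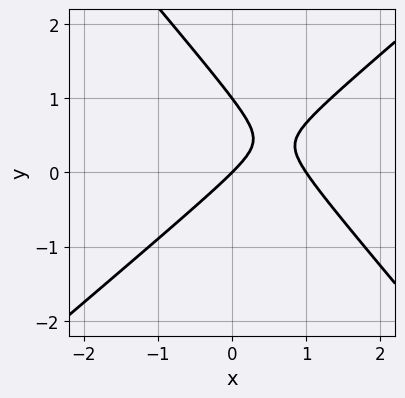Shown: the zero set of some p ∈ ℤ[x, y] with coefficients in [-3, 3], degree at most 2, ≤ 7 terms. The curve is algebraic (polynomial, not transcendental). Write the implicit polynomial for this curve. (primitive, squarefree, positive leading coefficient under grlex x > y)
(a) The degree is 2 — the shape is more complex than any degree-1 curve.
(b) Observable constraints: the x-axis gridline crossings are at x ∈ {0, 1}; the y-axis gridline crossings are at y ∈ {0, 1}.
(c) The integer polynomial consistent with all of this is the stated p.

3*x^2 - x*y - 3*y^2 - 3*x + 3*y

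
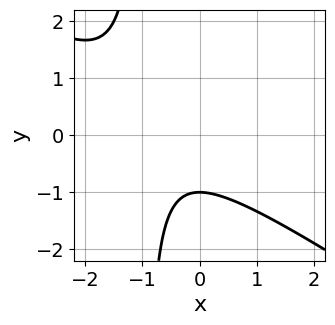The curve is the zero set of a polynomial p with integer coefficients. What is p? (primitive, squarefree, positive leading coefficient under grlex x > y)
2*x^2 + 3*x*y + 3*x + 3*y + 3

Degree: no degree-1 curve has this shape, so deg p = 2.
Checking where it meets the axes: it meets the y-axis at y = -1 (among the integer gridlines); it misses every integer gridline on the x-axis.
The integer polynomial consistent with all of this is the stated p.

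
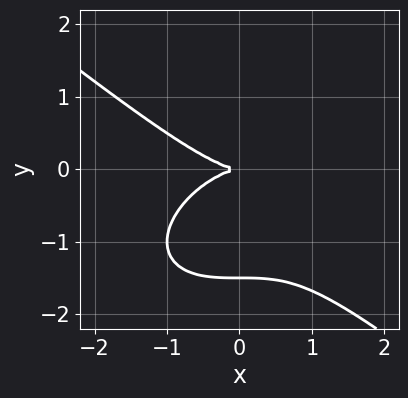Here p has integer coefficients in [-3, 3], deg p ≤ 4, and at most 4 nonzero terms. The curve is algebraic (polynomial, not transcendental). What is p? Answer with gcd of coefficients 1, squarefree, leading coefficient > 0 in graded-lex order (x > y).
First, the degree is 3 — the shape is more complex than any degree-2 curve.
Next, reading off the gridlines: it meets the y-axis at y = 0 (among the integer gridlines); one x-axis crossing is at x = 0.
Finally, assembling these constraints gives the stated polynomial.

x^3 + 2*y^3 + 3*y^2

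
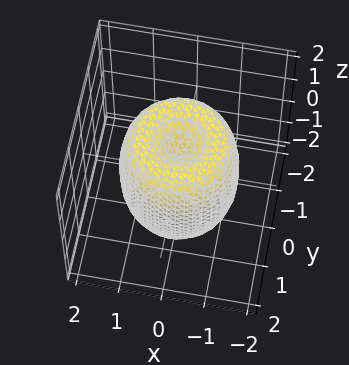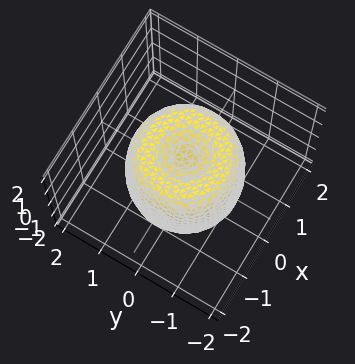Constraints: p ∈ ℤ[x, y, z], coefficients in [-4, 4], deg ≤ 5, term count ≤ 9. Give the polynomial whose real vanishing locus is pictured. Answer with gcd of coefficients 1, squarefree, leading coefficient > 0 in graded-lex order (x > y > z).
2*x^4 + 4*x^2*y^2 + 2*y^4 - 3*x^2 - 3*y^2 + z^2 - 1

First, deg p = 4. A generic line meets the surface in up to 4 points.
Then, symmetry: the surface is invariant under rotation about z: p = q(x² + y², z).
Next, reading off the gridlines: the z-axis gridline crossings are at z ∈ {-1, 1}; a circular section at z = -1 has radius between 1 and 2.
Finally, assembling these constraints gives the stated polynomial.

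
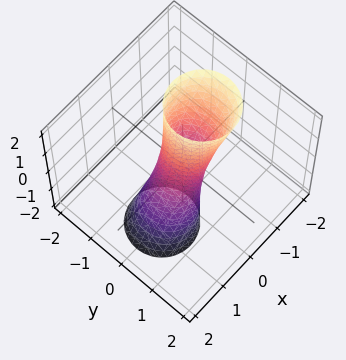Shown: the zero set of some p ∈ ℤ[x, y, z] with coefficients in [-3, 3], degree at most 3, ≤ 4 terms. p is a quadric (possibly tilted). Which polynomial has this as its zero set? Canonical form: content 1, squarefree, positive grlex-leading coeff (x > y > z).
First, degree: the shape is more complex than any degree-1 surface, so deg p = 2.
Then, observable constraints: the surface avoids every integer z-axis point in the box.
Finally, the integer polynomial consistent with all of this is the stated p.

3*x^2 + 2*x*z + 3*y^2 - 1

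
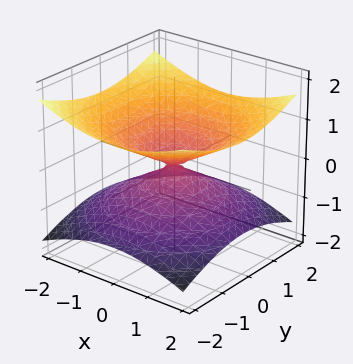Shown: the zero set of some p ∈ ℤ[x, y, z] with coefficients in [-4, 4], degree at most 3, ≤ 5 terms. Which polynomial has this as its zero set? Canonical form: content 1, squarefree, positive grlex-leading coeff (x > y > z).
(a) The degree is 2 — two nappes meeting at a single point; a quadric.
(b) Symmetries: rotational symmetry about the z-axis ⇒ p depends on x, y only through x² + y²; it's symmetric under z → −z, forcing even powers of z.
(c) Reading off the gridlines: a circular section at z = 1 has radius between 1 and 2; it crosses the y-axis at the gridline y = 0; it meets the x-axis at x = 0 (among the integer gridlines).
(d) Together with the visible shape, these determine p as stated.

x^2 + y^2 - 3*z^2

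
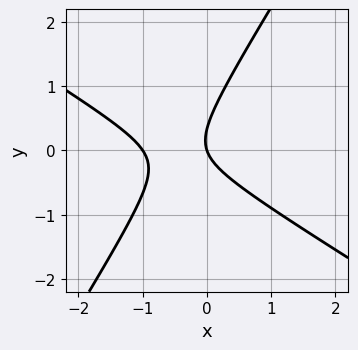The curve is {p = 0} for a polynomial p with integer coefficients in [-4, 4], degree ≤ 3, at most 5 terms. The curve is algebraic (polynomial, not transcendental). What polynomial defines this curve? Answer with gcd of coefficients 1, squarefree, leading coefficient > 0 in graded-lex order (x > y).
3*x^2 + 3*x*y - 3*y^2 + 3*x + y

First, degree: the shape is more complex than any degree-1 curve, so deg p = 2.
Then, observable constraints: among the integer gridlines, it crosses the x-axis at x ∈ {-1, 0}; it meets the y-axis at y = 0 (among the integer gridlines).
Finally, putting this together gives p.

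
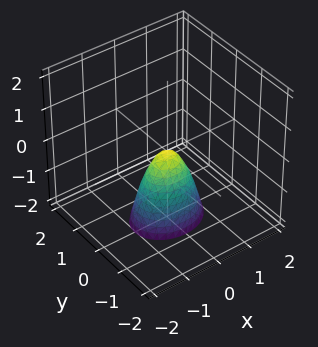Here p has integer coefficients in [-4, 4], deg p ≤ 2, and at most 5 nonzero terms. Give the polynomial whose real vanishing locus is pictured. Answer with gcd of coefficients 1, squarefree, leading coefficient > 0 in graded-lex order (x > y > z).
Degree: a single bowl opening along one axis; a quadric, so deg p = 2.
Symmetries: mirror symmetry x ↦ −x ⇒ only even powers of x; the y ↦ −y reflection is a symmetry, so y appears only in even powers.
Against the integer gridlines: it crosses the z-axis at the gridline z = 0; one x-axis crossing is at x = 0; it meets the y-axis at y = 0 (among the integer gridlines).
Fitting integer coefficients to these (and the overall shape) gives p.

2*x^2 + 3*y^2 + z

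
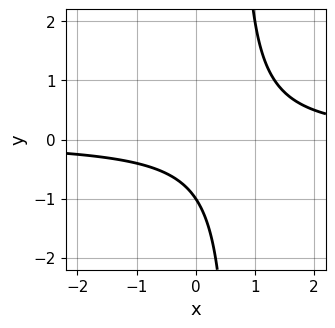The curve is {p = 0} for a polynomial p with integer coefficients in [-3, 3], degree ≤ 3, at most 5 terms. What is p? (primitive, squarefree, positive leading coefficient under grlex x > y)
3*x*y - 2*y - 2

First, the degree is 2 — no degree-1 curve has this shape.
Next, checking where it meets the axes: it misses every integer gridline on the x-axis; it crosses the y-axis at the gridline y = -1.
Finally, matching integer coefficients to the picture gives p.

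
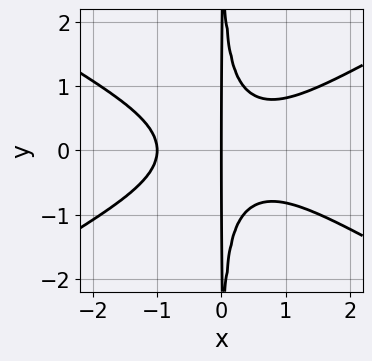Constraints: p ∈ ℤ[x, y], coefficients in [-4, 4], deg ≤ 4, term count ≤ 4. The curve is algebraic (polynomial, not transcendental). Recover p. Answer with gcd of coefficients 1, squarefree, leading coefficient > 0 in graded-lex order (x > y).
(a) deg p = 4.
(b) Symmetries: mirror symmetry y ↦ −y ⇒ only even powers of y.
(c) Observable constraints: the x-axis gridline crossings are at x ∈ {-1, 0}; every point of the y-axis in the box is on the curve.
(d) The integer polynomial consistent with all of this is the stated p.

x^4 - 3*x^2*y^2 + x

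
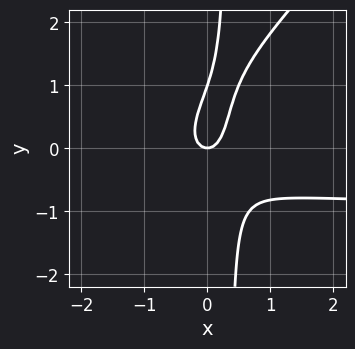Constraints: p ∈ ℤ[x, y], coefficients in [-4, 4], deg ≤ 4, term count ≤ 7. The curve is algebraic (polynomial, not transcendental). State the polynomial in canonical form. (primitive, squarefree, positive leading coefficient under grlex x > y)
3*x^2*y - 3*x*y^2 + 3*x^2 + y^2 - y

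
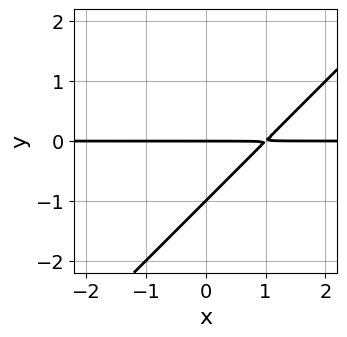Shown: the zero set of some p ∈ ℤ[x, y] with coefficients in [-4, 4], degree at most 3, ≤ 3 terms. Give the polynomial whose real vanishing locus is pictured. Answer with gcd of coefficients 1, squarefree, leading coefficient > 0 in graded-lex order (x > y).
1. deg p = 2.
2. Reading off the gridlines: among the integer gridlines, it crosses the y-axis at y ∈ {-1, 0}; the visible x-axis segment lies entirely on the curve.
3. Putting this together gives p.

x*y - y^2 - y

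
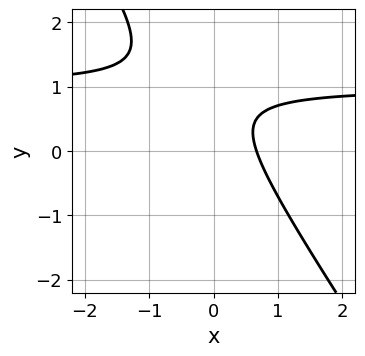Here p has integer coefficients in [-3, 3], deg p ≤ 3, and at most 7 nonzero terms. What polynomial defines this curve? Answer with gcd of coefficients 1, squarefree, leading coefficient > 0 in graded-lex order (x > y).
3*x*y + 2*y^2 - 3*x - 3*y + 2

1. The degree is 2 — no degree-1 curve has this shape.
2. Observable constraints: it misses every integer gridline on the y-axis.
3. These observations pin down the coefficients.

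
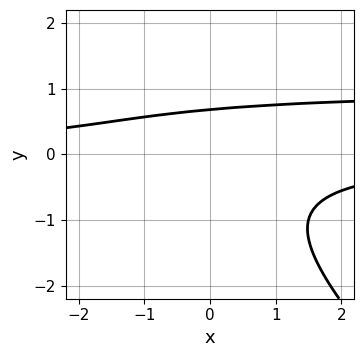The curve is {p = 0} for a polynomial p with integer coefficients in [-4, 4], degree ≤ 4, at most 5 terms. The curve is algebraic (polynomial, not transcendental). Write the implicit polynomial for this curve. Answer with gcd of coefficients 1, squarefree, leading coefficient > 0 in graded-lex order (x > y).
x*y^2 + y^3 - x*y + y - 1

1. The degree is 3 — no degree-2 curve has this shape.
2. Observable constraints: it misses every integer gridline on the x-axis.
3. These observations pin down the coefficients.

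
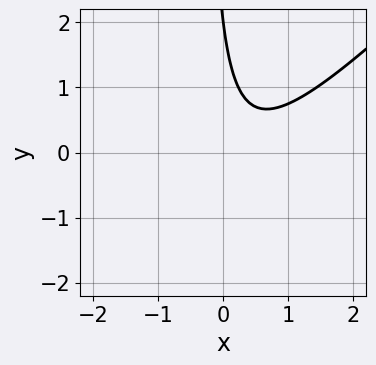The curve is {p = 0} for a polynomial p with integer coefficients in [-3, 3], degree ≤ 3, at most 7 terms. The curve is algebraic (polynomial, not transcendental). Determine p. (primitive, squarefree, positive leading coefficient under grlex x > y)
3*x^2 - 3*x*y - 2*x - y + 2

1. deg p = 2.
2. Observable constraints: it misses every integer gridline on the x-axis; it crosses the y-axis at the gridline y = 2.
3. Solving for integer coefficients yields p as stated.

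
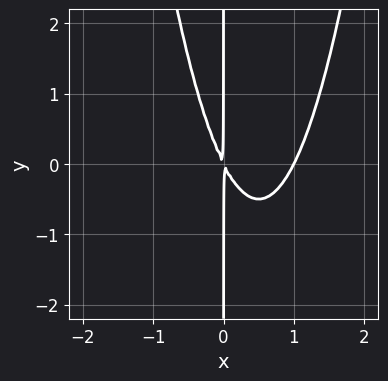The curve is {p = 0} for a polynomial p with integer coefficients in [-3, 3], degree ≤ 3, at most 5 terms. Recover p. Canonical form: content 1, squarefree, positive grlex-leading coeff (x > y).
First, the degree is 3 — no degree-2 curve has this shape.
Next, reading off the gridlines: every point of the y-axis in the box is on the curve; one x-axis crossing is at x = 1.
Finally, fitting integer coefficients to these (and the overall shape) gives p.

2*x^3 - 2*x^2 - x*y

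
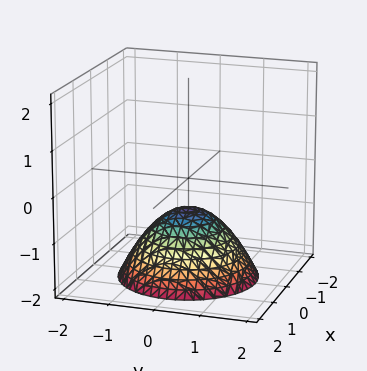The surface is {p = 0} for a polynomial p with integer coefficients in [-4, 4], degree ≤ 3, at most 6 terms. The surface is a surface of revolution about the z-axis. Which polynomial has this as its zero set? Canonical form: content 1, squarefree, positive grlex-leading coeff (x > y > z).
2*x^2 + 2*y^2 + 3*z + 2

1. Degree: no degree-1 surface has this shape, so deg p = 2.
2. By symmetry, the surface is invariant under rotation about z: p = q(x² + y², z).
3. Reading off the gridlines: it misses every integer gridline on the y-axis; a circular section at z = -1 has radius between 0 and 1; the surface avoids every integer x-axis point in the box.
4. Assembling these constraints gives the stated polynomial.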